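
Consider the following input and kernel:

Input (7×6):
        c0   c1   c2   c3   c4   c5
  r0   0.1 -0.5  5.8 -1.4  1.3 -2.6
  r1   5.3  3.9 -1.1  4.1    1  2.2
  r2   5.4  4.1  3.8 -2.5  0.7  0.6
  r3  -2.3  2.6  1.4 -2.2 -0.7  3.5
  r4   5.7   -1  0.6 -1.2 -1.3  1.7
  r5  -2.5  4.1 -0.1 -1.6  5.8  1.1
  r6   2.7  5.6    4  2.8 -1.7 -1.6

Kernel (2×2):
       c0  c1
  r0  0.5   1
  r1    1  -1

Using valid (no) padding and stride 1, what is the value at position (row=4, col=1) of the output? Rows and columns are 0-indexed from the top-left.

4.3

The receptive field on the input at this output position is [-1 0.6 / 4.1 -0.1]. Elementwise product with the kernel and sum: -1·0.5 + 0.6·1 + 4.1·1 + -0.1·-1.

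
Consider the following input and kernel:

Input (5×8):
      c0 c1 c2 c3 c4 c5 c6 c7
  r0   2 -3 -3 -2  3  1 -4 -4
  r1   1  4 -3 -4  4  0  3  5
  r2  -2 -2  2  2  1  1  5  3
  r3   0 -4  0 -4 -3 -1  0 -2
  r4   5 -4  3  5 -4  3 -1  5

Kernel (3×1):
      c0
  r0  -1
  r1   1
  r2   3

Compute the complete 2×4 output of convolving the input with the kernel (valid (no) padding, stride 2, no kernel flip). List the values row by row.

-7 6 4 22
17 7 -16 -8

Output[0,0]: The receptive field on the input at this output position is [2 / 1 / -2]. Elementwise product with the kernel and sum: 2·-1 + 1·1 + -2·3.
Output[0,1]: The receptive field on the input at this output position is [-3 / -3 / 2]. Elementwise product with the kernel and sum: -3·-1 + -3·1 + 2·3.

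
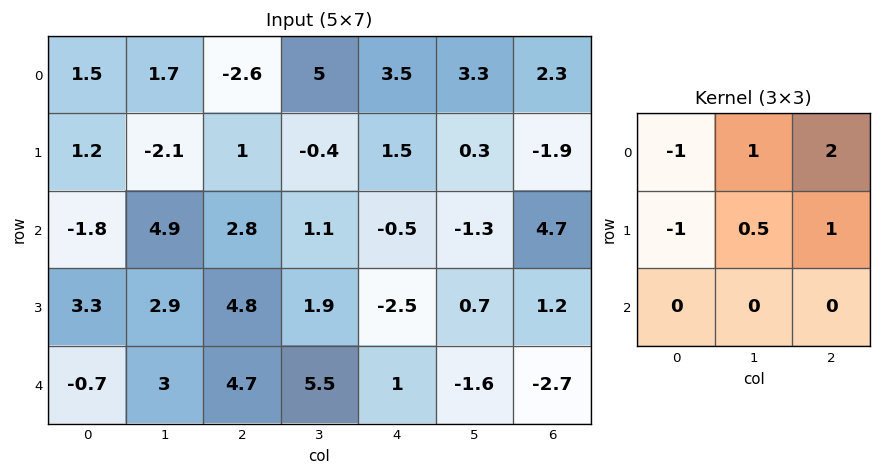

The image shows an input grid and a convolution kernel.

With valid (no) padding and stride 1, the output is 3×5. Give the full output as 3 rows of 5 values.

Output[0,0]: The receptive field on the input at this output position is [1.5 1.7 -2.6 / 1.2 -2.1 1 / -1.8 4.9 2.8]. Elementwise product with the kernel and sum: 1.5·-1 + 1.7·1 + -2.6·2 + 1.2·-1 + -2.1·0.5 + 1·1.
Output[0,1]: The receptive field on the input at this output position is [1.7 -2.6 5 / -2.1 1 -0.4 / 4.9 2.8 1.1]. Elementwise product with the kernel and sum: 1.7·-1 + -2.6·1 + 5·2 + -2.1·-1 + 1·0.5 + -0.4·1.

-6.25 7.9 14.9 6.55 1.15
5.75 -0.1 -1.15 -0.15 -0.45
15.25 1.5 -9.05 -6.65 12.65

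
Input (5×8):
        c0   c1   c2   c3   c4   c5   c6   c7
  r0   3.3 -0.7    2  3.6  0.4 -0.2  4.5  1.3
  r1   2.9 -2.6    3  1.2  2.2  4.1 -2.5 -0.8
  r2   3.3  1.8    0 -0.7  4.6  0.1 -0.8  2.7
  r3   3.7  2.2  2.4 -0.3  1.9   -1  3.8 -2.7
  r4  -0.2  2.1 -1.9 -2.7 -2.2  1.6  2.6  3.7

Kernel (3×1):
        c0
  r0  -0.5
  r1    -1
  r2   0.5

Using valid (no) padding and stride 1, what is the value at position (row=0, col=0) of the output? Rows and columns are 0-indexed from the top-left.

The receptive field on the input at this output position is [3.3 / 2.9 / 3.3]. Elementwise product with the kernel and sum: 3.3·-0.5 + 2.9·-1 + 3.3·0.5.

-2.9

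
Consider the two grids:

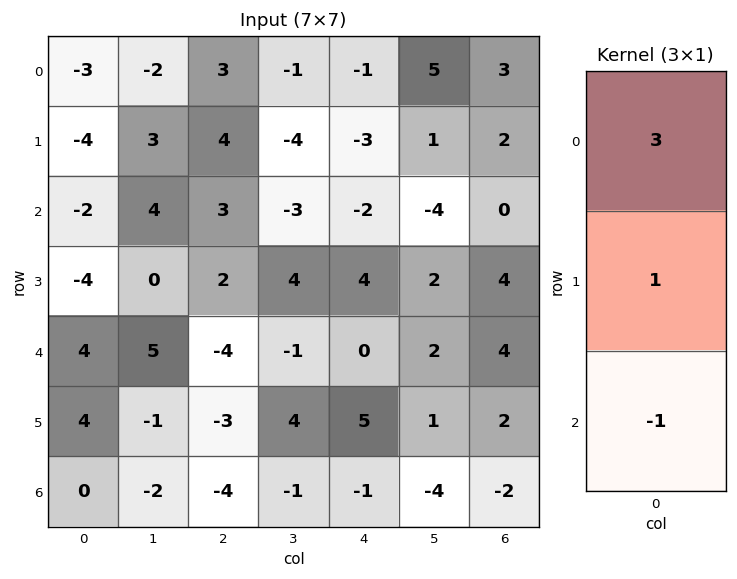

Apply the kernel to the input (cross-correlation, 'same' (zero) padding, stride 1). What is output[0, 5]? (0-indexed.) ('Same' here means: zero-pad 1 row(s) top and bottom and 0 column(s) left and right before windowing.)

The receptive field on the zero-padded input at this output position is [0 / 5 / 1]. Elementwise product with the kernel and sum: 0·3 + 5·1 + 1·-1.

4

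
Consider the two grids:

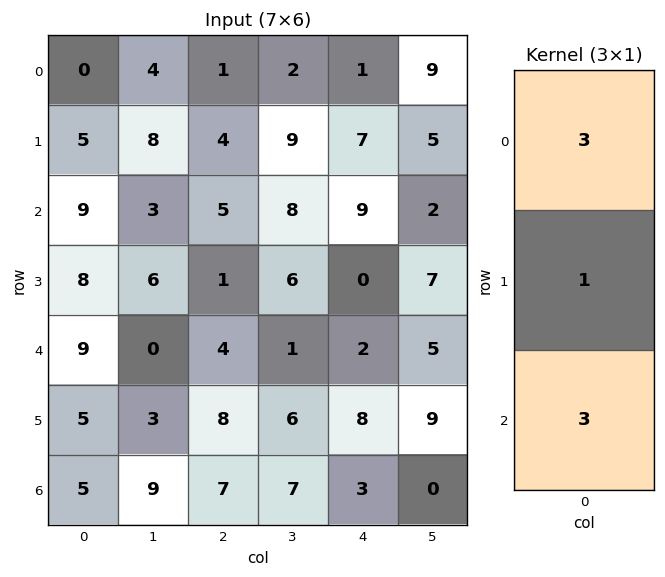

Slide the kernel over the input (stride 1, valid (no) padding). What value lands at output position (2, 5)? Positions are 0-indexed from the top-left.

The receptive field on the input at this output position is [2 / 7 / 5]. Elementwise product with the kernel and sum: 2·3 + 7·1 + 5·3.

28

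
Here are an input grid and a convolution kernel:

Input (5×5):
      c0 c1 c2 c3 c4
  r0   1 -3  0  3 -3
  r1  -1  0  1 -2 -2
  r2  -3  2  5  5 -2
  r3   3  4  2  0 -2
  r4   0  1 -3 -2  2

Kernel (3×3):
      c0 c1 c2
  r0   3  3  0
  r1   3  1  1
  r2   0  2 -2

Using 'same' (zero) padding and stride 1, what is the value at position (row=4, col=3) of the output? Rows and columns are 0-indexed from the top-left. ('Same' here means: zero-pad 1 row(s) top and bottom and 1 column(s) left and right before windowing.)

The receptive field on the zero-padded input at this output position is [2 0 -2 / -3 -2 2 / 0 0 0]. Elementwise product with the kernel and sum: 2·3 + 0·3 + -3·3 + -2·1 + 2·1 + 0·2 + 0·-2.

-3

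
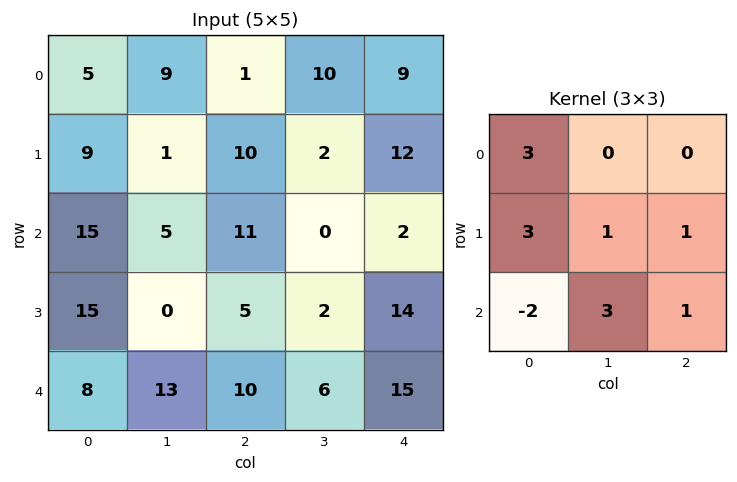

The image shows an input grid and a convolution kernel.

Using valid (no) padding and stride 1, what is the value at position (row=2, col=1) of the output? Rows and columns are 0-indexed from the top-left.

The receptive field on the input at this output position is [5 11 0 / 0 5 2 / 13 10 6]. Elementwise product with the kernel and sum: 5·3 + 0·3 + 5·1 + 2·1 + 13·-2 + 10·3 + 6·1.

32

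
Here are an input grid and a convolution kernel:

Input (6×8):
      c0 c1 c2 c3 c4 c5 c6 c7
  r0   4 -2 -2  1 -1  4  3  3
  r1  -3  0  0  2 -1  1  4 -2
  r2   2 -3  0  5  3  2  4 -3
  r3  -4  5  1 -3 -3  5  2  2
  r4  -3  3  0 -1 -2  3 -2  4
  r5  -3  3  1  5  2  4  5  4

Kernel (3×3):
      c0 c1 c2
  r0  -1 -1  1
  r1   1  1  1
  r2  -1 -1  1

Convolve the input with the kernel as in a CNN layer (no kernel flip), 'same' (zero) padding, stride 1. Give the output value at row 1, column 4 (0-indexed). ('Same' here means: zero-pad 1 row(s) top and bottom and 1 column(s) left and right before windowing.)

0

The receptive field on the zero-padded input at this output position is [1 -1 4 / 2 -1 1 / 5 3 2]. Elementwise product with the kernel and sum: 1·-1 + -1·-1 + 4·1 + 2·1 + -1·1 + 1·1 + 5·-1 + 3·-1 + 2·1.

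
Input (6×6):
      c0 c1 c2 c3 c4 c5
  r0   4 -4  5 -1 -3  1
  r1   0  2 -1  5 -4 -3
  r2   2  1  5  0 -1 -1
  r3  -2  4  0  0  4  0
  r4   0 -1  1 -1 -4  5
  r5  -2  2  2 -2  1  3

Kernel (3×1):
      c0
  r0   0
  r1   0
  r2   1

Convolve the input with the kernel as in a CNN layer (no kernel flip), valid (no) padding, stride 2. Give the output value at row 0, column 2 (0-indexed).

-1

The receptive field on the input at this output position is [-3 / -4 / -1]. Elementwise product with the kernel and sum: -1·1.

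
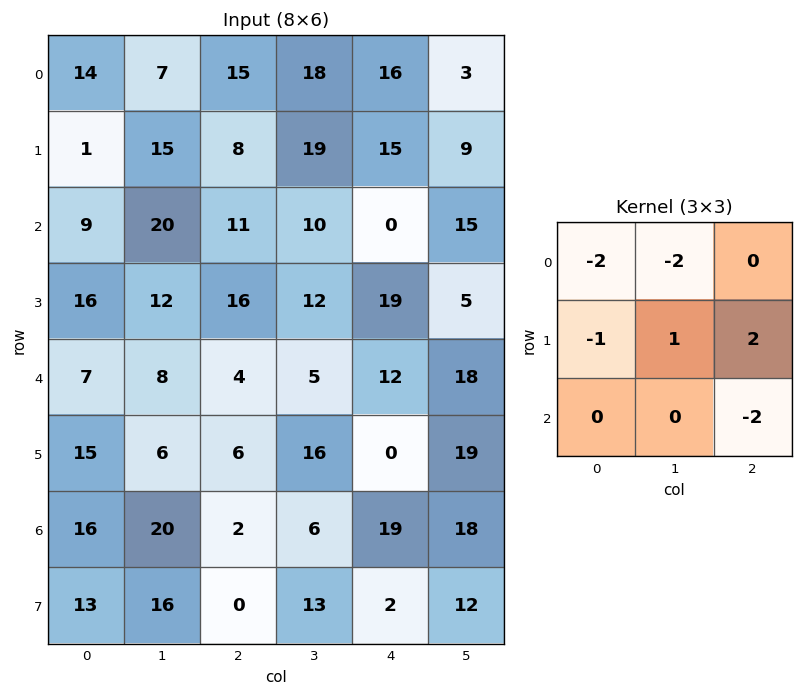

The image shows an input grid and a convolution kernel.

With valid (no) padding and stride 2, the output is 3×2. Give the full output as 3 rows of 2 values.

-34 -25
-38 -32
-31 -46

Output[0,0]: The receptive field on the input at this output position is [14 7 15 / 1 15 8 / 9 20 11]. Elementwise product with the kernel and sum: 14·-2 + 7·-2 + 1·-1 + 15·1 + 8·2 + 11·-2.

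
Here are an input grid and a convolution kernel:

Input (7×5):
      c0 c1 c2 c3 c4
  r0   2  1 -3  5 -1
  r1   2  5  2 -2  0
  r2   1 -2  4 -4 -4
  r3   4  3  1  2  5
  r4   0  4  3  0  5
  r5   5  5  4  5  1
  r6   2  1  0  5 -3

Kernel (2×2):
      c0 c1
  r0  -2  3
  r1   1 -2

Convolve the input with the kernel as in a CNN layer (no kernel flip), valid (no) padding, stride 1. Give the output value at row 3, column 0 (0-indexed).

-7

The receptive field on the input at this output position is [4 3 / 0 4]. Elementwise product with the kernel and sum: 4·-2 + 3·3 + 0·1 + 4·-2.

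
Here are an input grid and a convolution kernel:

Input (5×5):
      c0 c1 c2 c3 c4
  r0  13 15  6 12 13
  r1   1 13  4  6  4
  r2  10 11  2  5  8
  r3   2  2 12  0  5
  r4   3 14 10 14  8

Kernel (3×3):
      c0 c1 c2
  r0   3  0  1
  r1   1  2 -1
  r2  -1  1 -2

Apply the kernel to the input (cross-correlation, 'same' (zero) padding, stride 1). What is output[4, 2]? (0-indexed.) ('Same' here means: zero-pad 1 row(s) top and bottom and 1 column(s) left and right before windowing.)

The receptive field on the zero-padded input at this output position is [2 12 0 / 14 10 14 / 0 0 0]. Elementwise product with the kernel and sum: 2·3 + 0·1 + 14·1 + 10·2 + 14·-1 + 0·-1 + 0·1 + 0·-2.

26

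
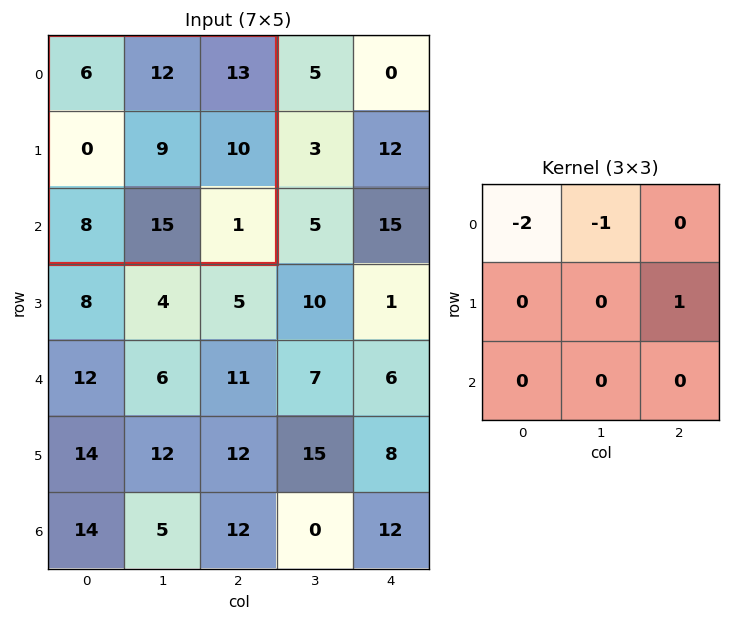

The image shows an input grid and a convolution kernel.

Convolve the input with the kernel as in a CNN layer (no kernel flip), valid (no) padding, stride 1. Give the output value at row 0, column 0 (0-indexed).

-14

The receptive field on the input at this output position is [6 12 13 / 0 9 10 / 8 15 1]. Elementwise product with the kernel and sum: 6·-2 + 12·-1 + 10·1.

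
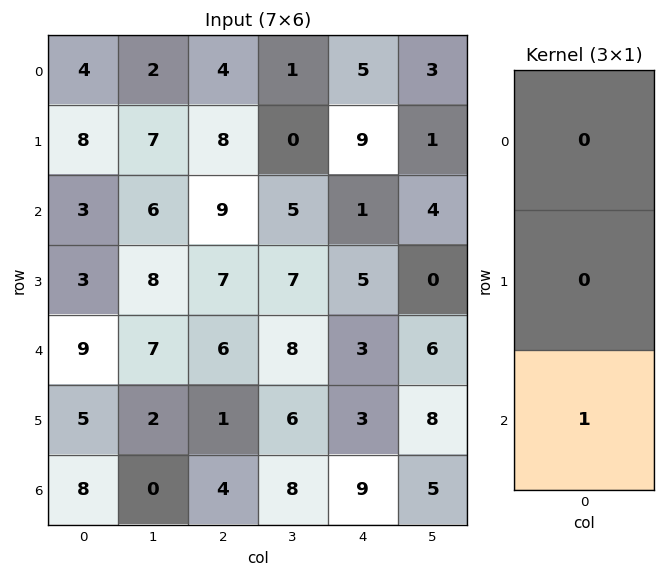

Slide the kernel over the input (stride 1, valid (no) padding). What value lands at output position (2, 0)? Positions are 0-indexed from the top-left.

The receptive field on the input at this output position is [3 / 3 / 9]. Elementwise product with the kernel and sum: 9·1.

9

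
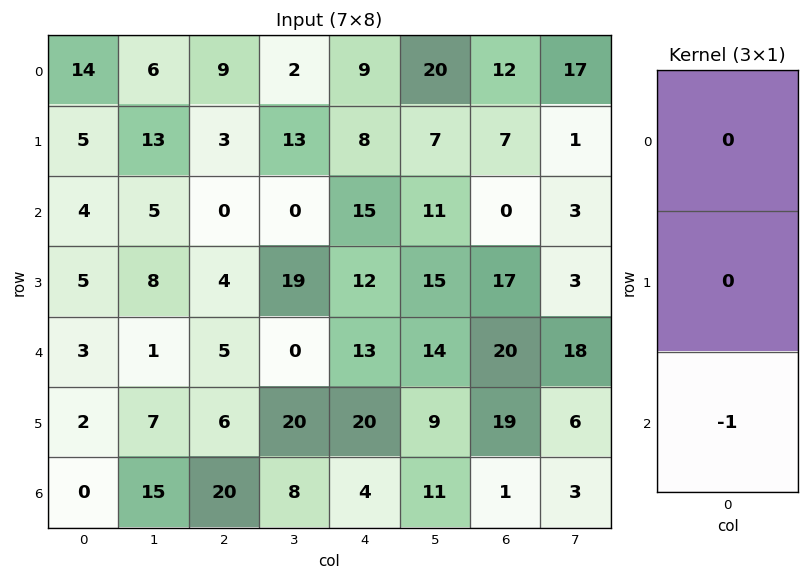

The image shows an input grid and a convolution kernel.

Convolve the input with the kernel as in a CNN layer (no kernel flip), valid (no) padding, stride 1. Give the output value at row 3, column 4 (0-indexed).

-20

The receptive field on the input at this output position is [12 / 13 / 20]. Elementwise product with the kernel and sum: 20·-1.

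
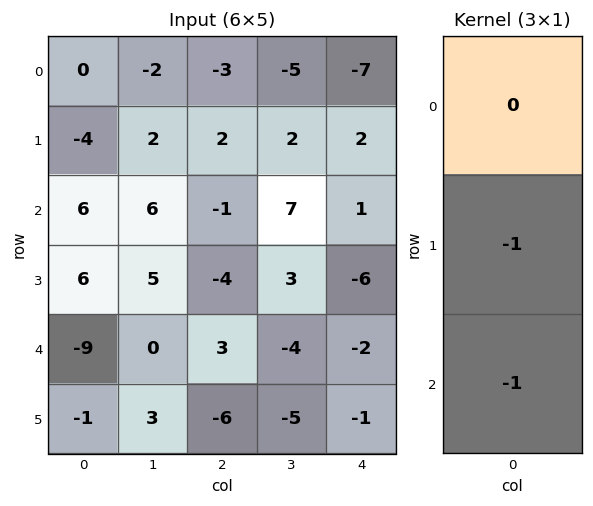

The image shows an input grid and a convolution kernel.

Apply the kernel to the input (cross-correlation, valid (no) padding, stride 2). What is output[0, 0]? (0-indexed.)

The receptive field on the input at this output position is [0 / -4 / 6]. Elementwise product with the kernel and sum: -4·-1 + 6·-1.

-2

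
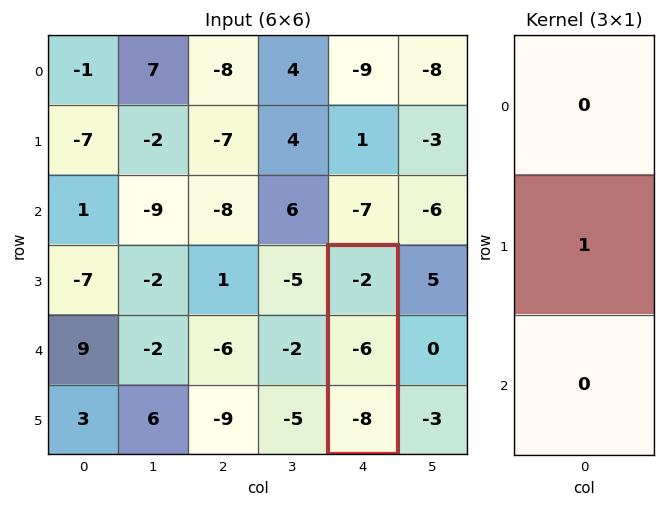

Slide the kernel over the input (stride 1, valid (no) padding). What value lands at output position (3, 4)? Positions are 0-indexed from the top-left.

-6

The receptive field on the input at this output position is [-2 / -6 / -8]. Elementwise product with the kernel and sum: -6·1.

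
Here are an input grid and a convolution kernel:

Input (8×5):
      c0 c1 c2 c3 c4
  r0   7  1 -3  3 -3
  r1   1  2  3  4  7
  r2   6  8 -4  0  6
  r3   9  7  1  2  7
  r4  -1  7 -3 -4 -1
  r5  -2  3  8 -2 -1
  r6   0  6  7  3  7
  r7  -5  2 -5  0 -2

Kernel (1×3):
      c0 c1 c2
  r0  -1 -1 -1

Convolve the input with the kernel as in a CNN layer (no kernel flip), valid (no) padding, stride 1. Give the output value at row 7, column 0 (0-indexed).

The receptive field on the input at this output position is [-5 2 -5]. Elementwise product with the kernel and sum: -5·-1 + 2·-1 + -5·-1.

8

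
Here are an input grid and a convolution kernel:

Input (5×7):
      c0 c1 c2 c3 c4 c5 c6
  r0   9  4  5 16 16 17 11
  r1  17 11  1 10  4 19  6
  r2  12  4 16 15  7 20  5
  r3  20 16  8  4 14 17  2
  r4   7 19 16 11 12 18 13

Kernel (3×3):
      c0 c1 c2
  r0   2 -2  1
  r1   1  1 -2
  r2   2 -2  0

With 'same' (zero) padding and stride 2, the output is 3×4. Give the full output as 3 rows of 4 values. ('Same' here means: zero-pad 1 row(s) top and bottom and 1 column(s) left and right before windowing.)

-33 -3 10 54
-59 36 -7 81
-55 33 -16 61

Output[0,0]: The receptive field on the zero-padded input at this output position is [0 0 0 / 0 9 4 / 0 17 11]. Elementwise product with the kernel and sum: 0·2 + 0·-2 + 0·1 + 0·1 + 9·1 + 4·-2 + 0·2 + 17·-2.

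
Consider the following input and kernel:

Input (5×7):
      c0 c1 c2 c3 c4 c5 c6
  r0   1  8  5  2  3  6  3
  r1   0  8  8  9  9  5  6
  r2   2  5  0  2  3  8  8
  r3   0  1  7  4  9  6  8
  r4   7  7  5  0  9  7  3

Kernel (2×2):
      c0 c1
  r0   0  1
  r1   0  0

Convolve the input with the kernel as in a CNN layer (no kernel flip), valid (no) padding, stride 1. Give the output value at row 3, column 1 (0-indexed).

7

The receptive field on the input at this output position is [1 7 / 7 5]. Elementwise product with the kernel and sum: 7·1.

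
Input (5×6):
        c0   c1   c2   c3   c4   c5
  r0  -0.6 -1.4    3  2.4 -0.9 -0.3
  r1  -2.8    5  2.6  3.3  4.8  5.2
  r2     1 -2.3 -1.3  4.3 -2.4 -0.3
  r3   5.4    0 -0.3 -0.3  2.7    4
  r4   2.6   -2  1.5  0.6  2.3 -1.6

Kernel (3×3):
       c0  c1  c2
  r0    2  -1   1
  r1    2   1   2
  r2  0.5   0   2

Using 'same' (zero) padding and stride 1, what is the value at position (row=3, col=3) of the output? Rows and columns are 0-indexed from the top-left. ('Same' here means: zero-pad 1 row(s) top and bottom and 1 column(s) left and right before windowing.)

0.55

The receptive field on the zero-padded input at this output position is [-1.3 4.3 -2.4 / -0.3 -0.3 2.7 / 1.5 0.6 2.3]. Elementwise product with the kernel and sum: -1.3·2 + 4.3·-1 + -2.4·1 + -0.3·2 + -0.3·1 + 2.7·2 + 1.5·0.5 + 2.3·2.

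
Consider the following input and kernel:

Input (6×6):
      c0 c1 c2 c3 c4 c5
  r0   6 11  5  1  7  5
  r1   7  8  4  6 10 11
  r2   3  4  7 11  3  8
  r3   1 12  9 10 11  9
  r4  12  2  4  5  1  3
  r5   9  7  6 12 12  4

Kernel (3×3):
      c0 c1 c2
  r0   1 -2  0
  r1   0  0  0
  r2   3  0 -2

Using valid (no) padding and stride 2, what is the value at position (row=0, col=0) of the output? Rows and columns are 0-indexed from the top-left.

The receptive field on the input at this output position is [6 11 5 / 7 8 4 / 3 4 7]. Elementwise product with the kernel and sum: 6·1 + 11·-2 + 3·3 + 7·-2.

-21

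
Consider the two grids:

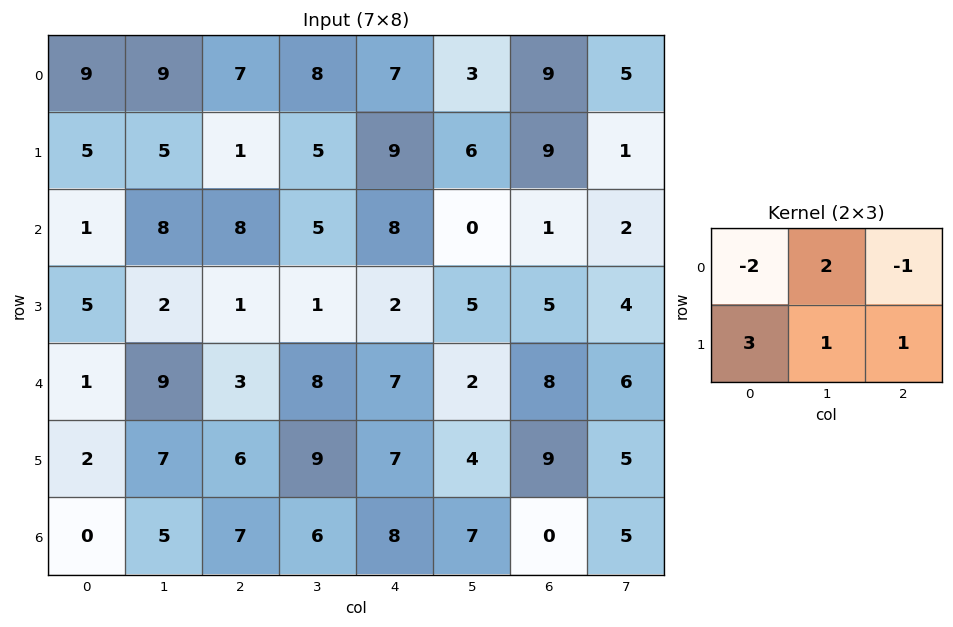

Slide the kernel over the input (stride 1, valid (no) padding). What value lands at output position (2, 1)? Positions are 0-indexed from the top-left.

The receptive field on the input at this output position is [8 8 5 / 2 1 1]. Elementwise product with the kernel and sum: 8·-2 + 8·2 + 5·-1 + 2·3 + 1·1 + 1·1.

3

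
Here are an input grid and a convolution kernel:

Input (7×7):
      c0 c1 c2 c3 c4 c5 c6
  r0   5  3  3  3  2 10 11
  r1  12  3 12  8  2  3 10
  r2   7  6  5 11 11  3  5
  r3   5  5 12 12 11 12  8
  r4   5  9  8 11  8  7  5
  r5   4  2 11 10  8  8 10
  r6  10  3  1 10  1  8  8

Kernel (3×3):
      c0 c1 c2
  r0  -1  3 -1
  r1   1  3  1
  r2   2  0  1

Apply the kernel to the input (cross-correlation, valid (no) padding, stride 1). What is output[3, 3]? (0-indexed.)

79

The receptive field on the input at this output position is [12 11 12 / 11 8 7 / 10 8 8]. Elementwise product with the kernel and sum: 12·-1 + 11·3 + 12·-1 + 11·1 + 8·3 + 7·1 + 10·2 + 8·1.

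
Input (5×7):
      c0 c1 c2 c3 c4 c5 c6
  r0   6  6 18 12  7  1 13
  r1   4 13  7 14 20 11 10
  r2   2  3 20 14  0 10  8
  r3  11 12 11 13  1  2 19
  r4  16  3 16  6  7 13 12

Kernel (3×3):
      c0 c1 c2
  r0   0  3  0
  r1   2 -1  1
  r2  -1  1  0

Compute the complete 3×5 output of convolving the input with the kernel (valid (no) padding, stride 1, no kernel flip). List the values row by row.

Output[0,0]: The receptive field on the input at this output position is [6 6 18 / 4 13 7 / 2 3 20]. Elementwise product with the kernel and sum: 6·3 + 4·2 + 13·-1 + 7·1 + 2·-1 + 3·1.

21 104 50 26 52
61 20 70 86 32
17 99 42 28 55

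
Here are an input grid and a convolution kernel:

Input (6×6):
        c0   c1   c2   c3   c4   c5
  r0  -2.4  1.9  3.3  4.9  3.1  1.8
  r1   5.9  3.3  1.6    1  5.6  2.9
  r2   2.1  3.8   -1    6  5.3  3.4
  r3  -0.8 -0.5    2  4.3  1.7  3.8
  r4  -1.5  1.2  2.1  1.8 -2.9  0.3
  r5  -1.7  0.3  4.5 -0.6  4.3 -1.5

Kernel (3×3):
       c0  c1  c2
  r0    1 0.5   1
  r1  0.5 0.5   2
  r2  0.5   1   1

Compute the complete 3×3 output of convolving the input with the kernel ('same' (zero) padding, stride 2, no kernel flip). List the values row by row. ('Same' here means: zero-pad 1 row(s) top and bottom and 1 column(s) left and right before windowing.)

Output[0,0]: The receptive field on the zero-padded input at this output position is [0 0 0 / 0 -2.4 1.9 / 0 5.9 3.3]. Elementwise product with the kernel and sum: 0·1 + 0·0.5 + 0·1 + 0·0.5 + -2.4·0.5 + 1.9·2 + 0·0.5 + 5.9·1 + 3.3·1.
Output[0,1]: The receptive field on the zero-padded input at this output position is [0 0 0 / 1.9 3.3 4.9 / 3.3 1.6 1]. Elementwise product with the kernel and sum: 0·1 + 0·0.5 + 0·1 + 1.9·0.5 + 3.3·0.5 + 4.9·2 + 3.3·0.5 + 1.6·1 + 1·1.

11.8 16.65 16.6
13.6 24.55 26.8
-0.65 14.1 11.5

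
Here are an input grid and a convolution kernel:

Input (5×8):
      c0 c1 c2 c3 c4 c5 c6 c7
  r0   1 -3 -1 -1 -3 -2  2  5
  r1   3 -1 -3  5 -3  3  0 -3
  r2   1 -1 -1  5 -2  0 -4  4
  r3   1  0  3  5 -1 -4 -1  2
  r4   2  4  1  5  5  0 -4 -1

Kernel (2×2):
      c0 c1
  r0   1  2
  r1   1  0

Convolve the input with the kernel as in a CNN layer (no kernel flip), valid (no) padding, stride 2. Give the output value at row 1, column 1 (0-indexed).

The receptive field on the input at this output position is [-1 5 / 3 5]. Elementwise product with the kernel and sum: -1·1 + 5·2 + 3·1.

12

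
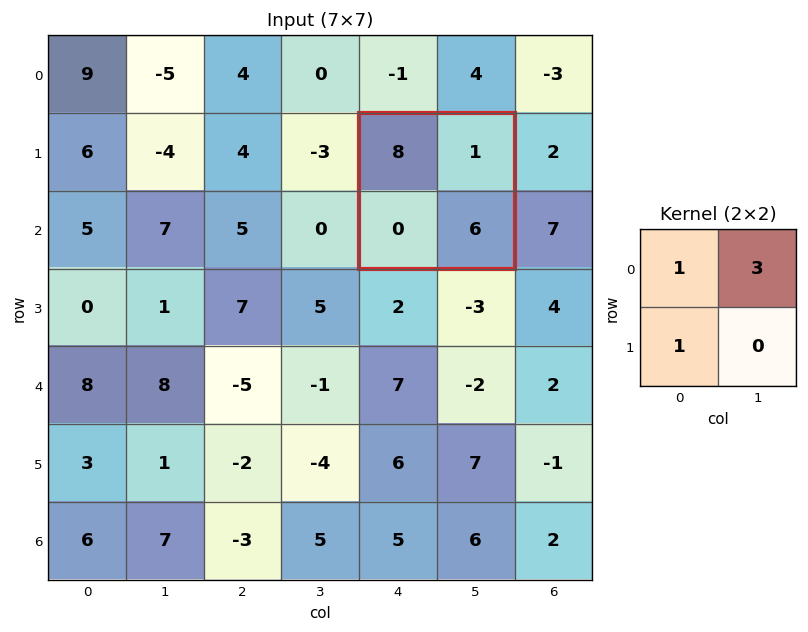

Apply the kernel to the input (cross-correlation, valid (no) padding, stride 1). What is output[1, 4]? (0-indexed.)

The receptive field on the input at this output position is [8 1 / 0 6]. Elementwise product with the kernel and sum: 8·1 + 1·3 + 0·1.

11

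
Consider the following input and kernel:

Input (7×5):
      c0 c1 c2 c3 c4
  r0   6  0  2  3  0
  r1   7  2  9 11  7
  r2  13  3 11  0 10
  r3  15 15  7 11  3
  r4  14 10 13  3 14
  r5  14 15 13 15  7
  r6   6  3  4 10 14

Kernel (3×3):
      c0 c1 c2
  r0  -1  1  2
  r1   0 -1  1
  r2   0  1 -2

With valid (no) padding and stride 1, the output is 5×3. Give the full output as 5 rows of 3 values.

Output[0,0]: The receptive field on the input at this output position is [6 0 2 / 7 2 9 / 13 3 11]. Elementwise product with the kernel and sum: 6·-1 + 0·1 + 2·2 + 2·-1 + 9·1 + 3·1 + 11·-2.

-14 21 -23
22 3 31
-12 19 -24
6 -13 22
15 -5 -8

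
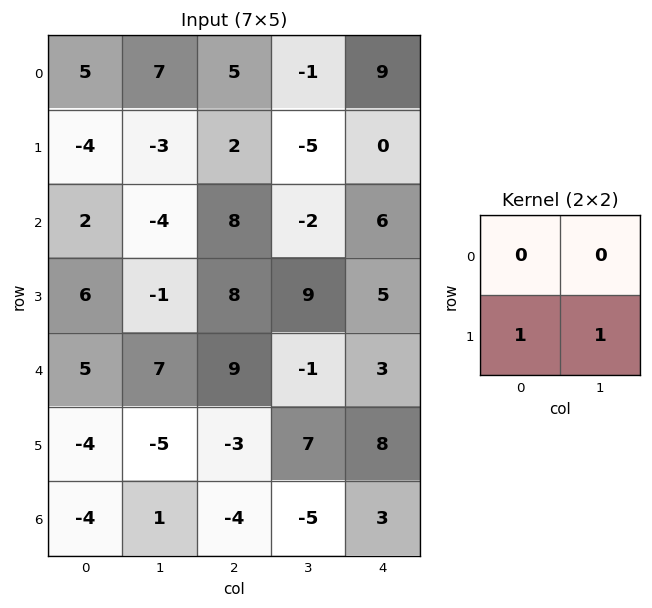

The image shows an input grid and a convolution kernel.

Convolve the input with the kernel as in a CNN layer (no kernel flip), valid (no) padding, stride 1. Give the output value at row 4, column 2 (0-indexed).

4

The receptive field on the input at this output position is [9 -1 / -3 7]. Elementwise product with the kernel and sum: -3·1 + 7·1.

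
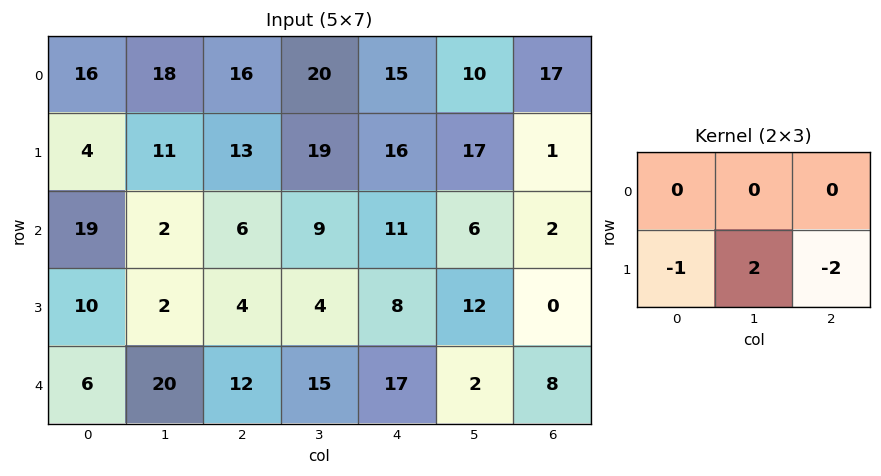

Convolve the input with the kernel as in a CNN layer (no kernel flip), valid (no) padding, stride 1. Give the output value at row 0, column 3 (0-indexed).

-21

The receptive field on the input at this output position is [20 15 10 / 19 16 17]. Elementwise product with the kernel and sum: 19·-1 + 16·2 + 17·-2.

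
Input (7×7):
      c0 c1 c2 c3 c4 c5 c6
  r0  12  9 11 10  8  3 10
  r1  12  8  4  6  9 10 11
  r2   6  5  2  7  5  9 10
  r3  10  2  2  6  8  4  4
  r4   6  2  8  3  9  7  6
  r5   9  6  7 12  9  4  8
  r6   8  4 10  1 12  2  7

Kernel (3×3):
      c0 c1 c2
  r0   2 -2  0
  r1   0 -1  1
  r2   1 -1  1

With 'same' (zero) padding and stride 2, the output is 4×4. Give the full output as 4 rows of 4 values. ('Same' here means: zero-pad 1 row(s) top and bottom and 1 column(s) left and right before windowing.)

-7 9 2 -11
-33 19 0 -12
-27 6 1 -10
-22 -11 -4 -15

Output[0,0]: The receptive field on the zero-padded input at this output position is [0 0 0 / 0 12 9 / 0 12 8]. Elementwise product with the kernel and sum: 0·2 + 0·-2 + 12·-1 + 9·1 + 0·1 + 12·-1 + 8·1.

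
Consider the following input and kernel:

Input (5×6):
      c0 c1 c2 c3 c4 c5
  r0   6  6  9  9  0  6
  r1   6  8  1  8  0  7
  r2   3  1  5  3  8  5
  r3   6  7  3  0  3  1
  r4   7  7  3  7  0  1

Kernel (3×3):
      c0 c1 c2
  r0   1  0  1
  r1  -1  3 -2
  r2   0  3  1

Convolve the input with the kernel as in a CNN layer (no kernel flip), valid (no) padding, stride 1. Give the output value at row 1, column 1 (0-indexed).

The receptive field on the input at this output position is [8 1 8 / 1 5 3 / 7 3 0]. Elementwise product with the kernel and sum: 8·1 + 8·1 + 1·-1 + 5·3 + 3·-2 + 3·3 + 0·1.

33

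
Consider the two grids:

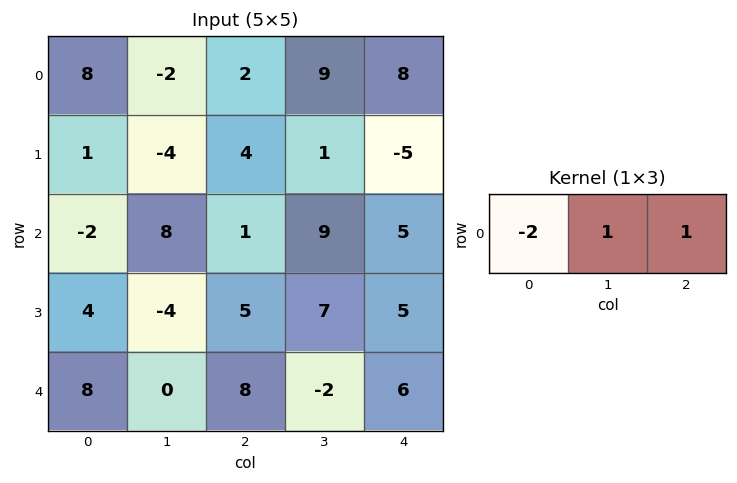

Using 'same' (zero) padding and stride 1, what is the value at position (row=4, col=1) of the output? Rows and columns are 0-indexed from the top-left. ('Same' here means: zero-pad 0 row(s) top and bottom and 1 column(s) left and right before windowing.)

The receptive field on the zero-padded input at this output position is [8 0 8]. Elementwise product with the kernel and sum: 8·-2 + 0·1 + 8·1.

-8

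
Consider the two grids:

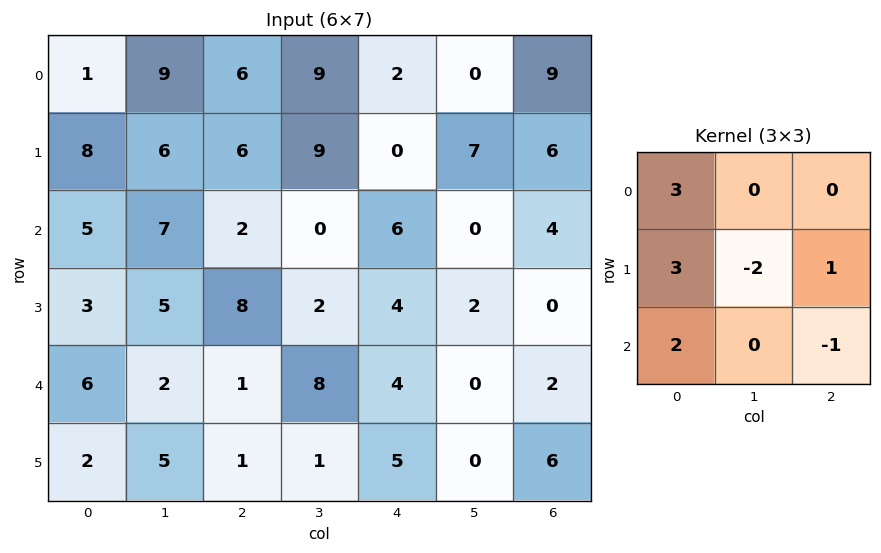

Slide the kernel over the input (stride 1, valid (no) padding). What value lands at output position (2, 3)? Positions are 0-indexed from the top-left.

The receptive field on the input at this output position is [0 6 0 / 2 4 2 / 8 4 0]. Elementwise product with the kernel and sum: 0·3 + 2·3 + 4·-2 + 2·1 + 8·2 + 0·-1.

16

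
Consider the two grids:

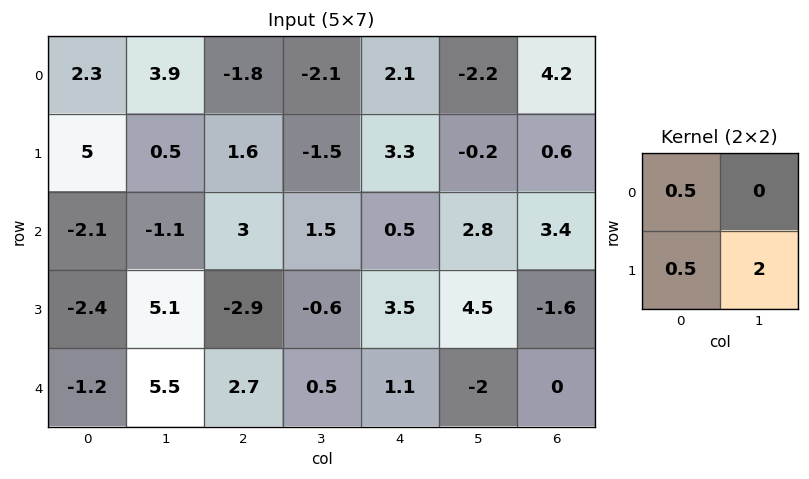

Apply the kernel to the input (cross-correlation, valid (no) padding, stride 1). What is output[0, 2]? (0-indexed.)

-3.1

The receptive field on the input at this output position is [-1.8 -2.1 / 1.6 -1.5]. Elementwise product with the kernel and sum: -1.8·0.5 + 1.6·0.5 + -1.5·2.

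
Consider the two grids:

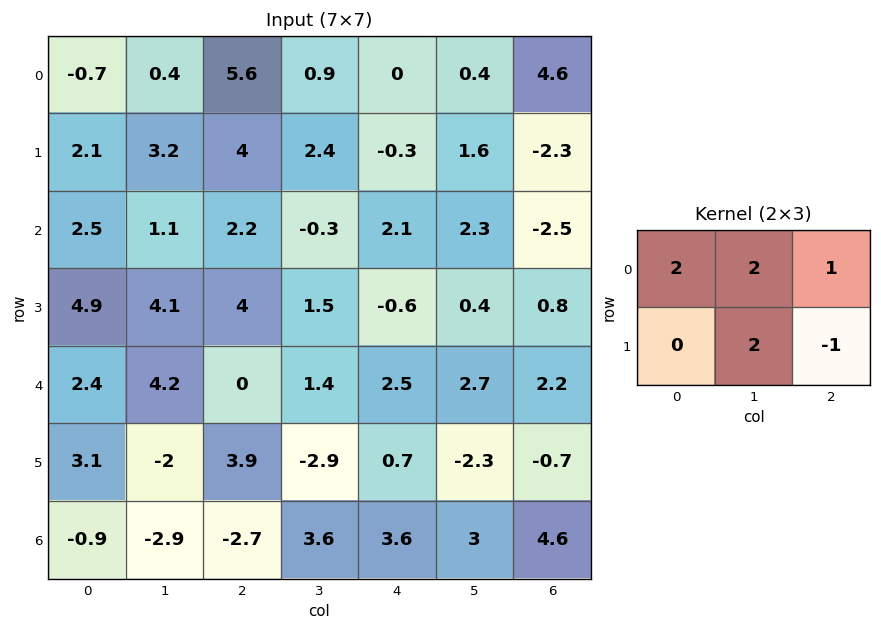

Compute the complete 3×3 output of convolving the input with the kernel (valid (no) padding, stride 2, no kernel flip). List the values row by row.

Output[0,0]: The receptive field on the input at this output position is [-0.7 0.4 5.6 / 2.1 3.2 4]. Elementwise product with the kernel and sum: -0.7·2 + 0.4·2 + 5.6·1 + 3.2·2 + 4·-1.
Output[0,1]: The receptive field on the input at this output position is [5.6 0.9 0 / 4 2.4 -0.3]. Elementwise product with the kernel and sum: 5.6·2 + 0.9·2 + 0·1 + 2.4·2 + -0.3·-1.

7.4 18.1 10.9
13.6 9.5 6.3
5.3 -1.2 8.7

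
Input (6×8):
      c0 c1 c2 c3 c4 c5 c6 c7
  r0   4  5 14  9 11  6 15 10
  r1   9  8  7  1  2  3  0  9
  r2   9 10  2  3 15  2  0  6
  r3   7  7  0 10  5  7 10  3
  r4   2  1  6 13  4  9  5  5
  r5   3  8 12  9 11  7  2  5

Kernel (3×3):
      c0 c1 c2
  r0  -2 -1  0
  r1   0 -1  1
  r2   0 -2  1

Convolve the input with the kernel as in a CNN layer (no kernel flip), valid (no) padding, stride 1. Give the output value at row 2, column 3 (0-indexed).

The receptive field on the input at this output position is [3 15 2 / 10 5 7 / 13 4 9]. Elementwise product with the kernel and sum: 3·-2 + 15·-1 + 5·-1 + 7·1 + 4·-2 + 9·1.

-18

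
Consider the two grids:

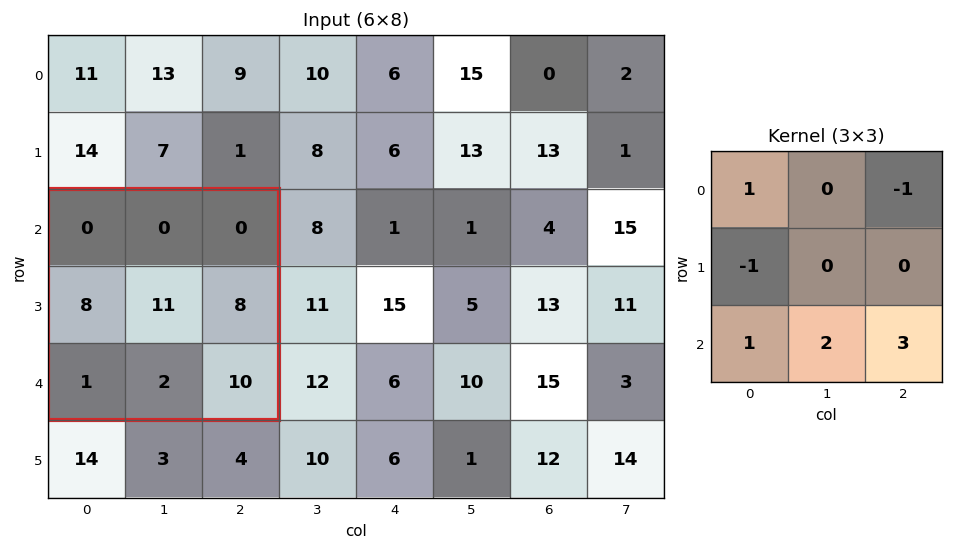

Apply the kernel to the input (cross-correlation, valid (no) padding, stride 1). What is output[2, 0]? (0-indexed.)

27

The receptive field on the input at this output position is [0 0 0 / 8 11 8 / 1 2 10]. Elementwise product with the kernel and sum: 0·1 + 0·-1 + 8·-1 + 1·1 + 2·2 + 10·3.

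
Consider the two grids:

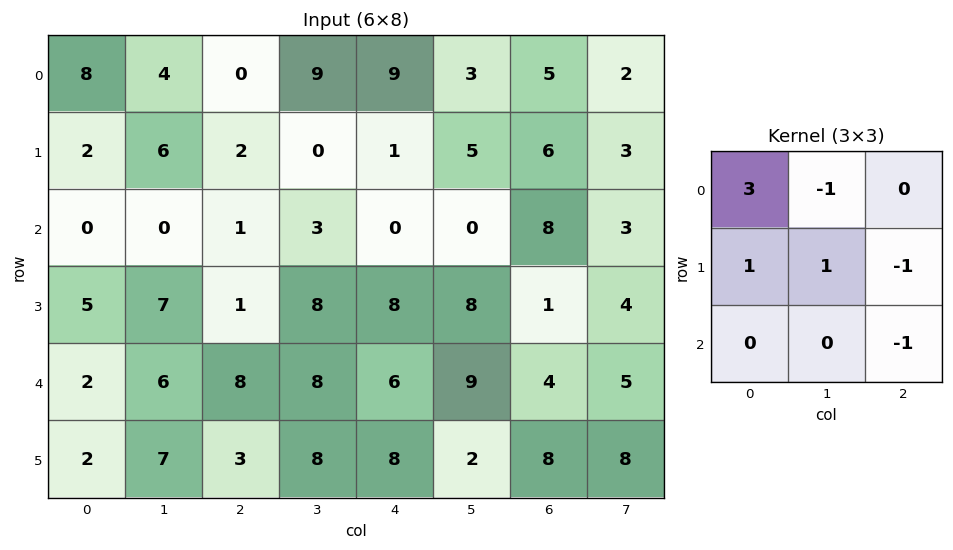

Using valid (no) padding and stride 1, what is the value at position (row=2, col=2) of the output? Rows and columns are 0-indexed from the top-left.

The receptive field on the input at this output position is [1 3 0 / 1 8 8 / 8 8 6]. Elementwise product with the kernel and sum: 1·3 + 3·-1 + 1·1 + 8·1 + 8·-1 + 6·-1.

-5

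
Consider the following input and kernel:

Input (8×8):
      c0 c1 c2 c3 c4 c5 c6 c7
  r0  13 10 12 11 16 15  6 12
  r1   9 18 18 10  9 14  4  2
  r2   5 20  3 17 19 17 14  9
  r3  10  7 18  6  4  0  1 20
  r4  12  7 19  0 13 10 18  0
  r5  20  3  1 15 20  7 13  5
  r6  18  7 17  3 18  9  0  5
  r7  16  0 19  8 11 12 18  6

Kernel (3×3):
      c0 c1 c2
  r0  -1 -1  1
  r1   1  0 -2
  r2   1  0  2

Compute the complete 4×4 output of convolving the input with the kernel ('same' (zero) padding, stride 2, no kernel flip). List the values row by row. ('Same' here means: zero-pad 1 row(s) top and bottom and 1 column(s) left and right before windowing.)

16 26 19 9
-17 -21 -16 23
-11 21 -1 46
-31 28 -11 8

Output[0,0]: The receptive field on the zero-padded input at this output position is [0 0 0 / 0 13 10 / 0 9 18]. Elementwise product with the kernel and sum: 0·-1 + 0·-1 + 0·1 + 0·1 + 10·-2 + 0·1 + 18·2.
Output[0,1]: The receptive field on the zero-padded input at this output position is [0 0 0 / 10 12 11 / 18 18 10]. Elementwise product with the kernel and sum: 0·-1 + 0·-1 + 0·1 + 10·1 + 11·-2 + 18·1 + 10·2.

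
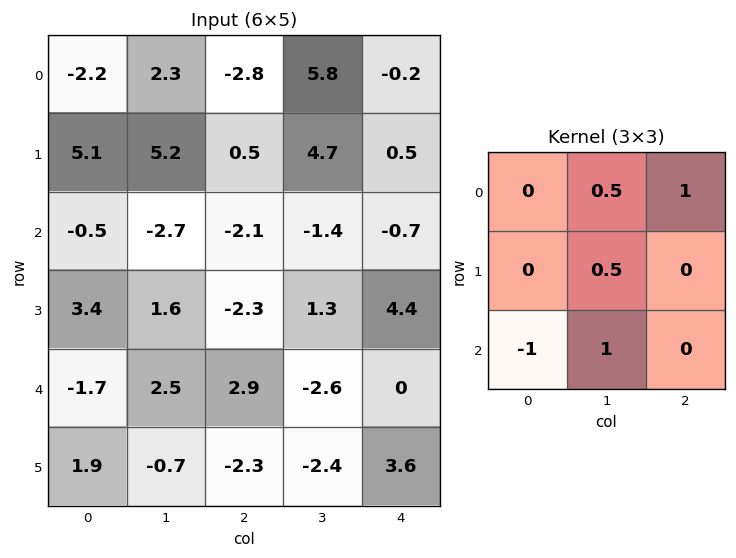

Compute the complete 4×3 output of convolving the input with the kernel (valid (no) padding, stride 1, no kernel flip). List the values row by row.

-1.25 5.25 5.75
-0.05 0 5.75
1.55 -3.2 -6.25
-2.85 0 3.65

Output[0,0]: The receptive field on the input at this output position is [-2.2 2.3 -2.8 / 5.1 5.2 0.5 / -0.5 -2.7 -2.1]. Elementwise product with the kernel and sum: 2.3·0.5 + -2.8·1 + 5.2·0.5 + -0.5·-1 + -2.7·1.
Output[0,1]: The receptive field on the input at this output position is [2.3 -2.8 5.8 / 5.2 0.5 4.7 / -2.7 -2.1 -1.4]. Elementwise product with the kernel and sum: -2.8·0.5 + 5.8·1 + 0.5·0.5 + -2.7·-1 + -2.1·1.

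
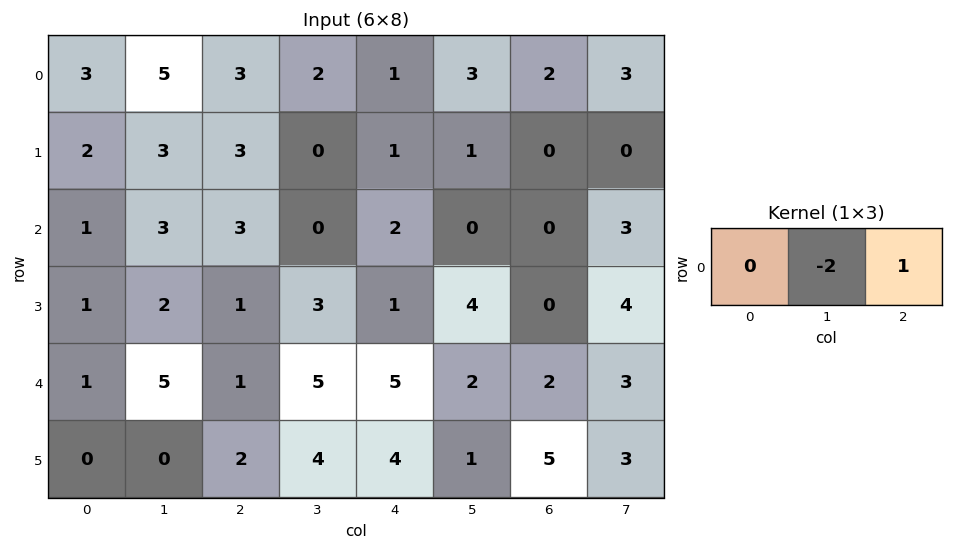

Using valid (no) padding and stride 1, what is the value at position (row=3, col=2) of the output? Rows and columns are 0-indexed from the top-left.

The receptive field on the input at this output position is [1 3 1]. Elementwise product with the kernel and sum: 3·-2 + 1·1.

-5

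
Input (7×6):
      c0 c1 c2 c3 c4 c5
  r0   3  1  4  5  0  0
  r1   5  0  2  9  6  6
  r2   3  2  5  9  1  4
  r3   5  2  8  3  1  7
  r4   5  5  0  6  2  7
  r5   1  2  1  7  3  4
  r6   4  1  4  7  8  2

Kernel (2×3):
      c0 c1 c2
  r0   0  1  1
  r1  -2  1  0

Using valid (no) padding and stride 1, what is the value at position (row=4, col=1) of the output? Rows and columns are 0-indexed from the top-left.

3

The receptive field on the input at this output position is [5 0 6 / 2 1 7]. Elementwise product with the kernel and sum: 0·1 + 6·1 + 2·-2 + 1·1.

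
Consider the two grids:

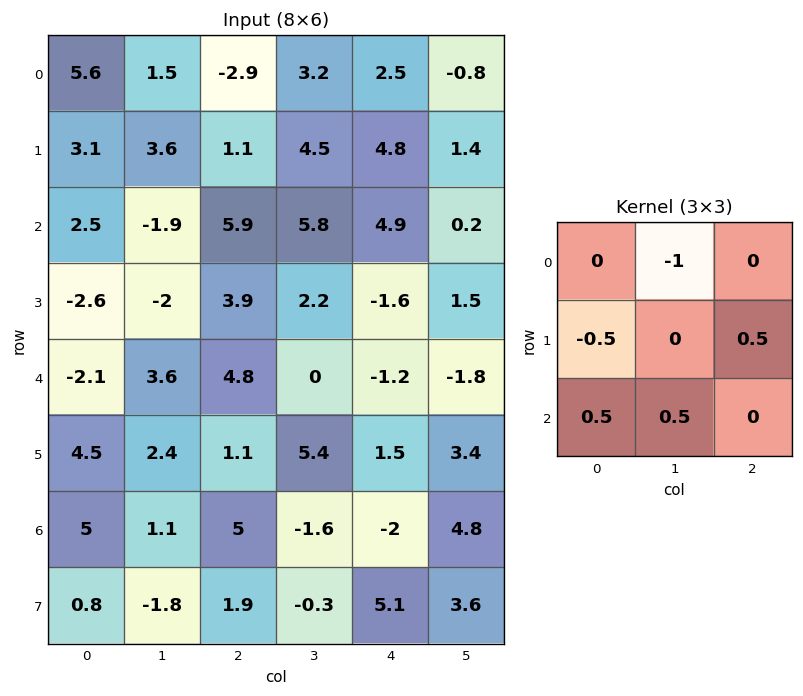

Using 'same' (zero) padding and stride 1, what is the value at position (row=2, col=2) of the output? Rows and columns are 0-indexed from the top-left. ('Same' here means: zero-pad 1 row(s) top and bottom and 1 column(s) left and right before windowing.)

The receptive field on the zero-padded input at this output position is [3.6 1.1 4.5 / -1.9 5.9 5.8 / -2 3.9 2.2]. Elementwise product with the kernel and sum: 1.1·-1 + -1.9·-0.5 + 5.8·0.5 + -2·0.5 + 3.9·0.5.

3.7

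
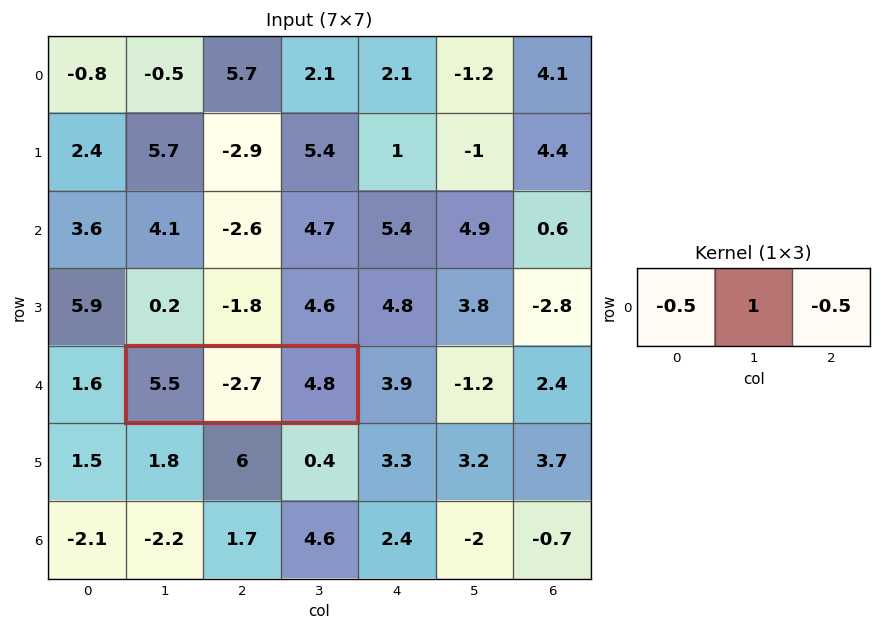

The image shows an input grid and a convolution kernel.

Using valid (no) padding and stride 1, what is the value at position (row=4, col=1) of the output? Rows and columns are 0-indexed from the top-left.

The receptive field on the input at this output position is [5.5 -2.7 4.8]. Elementwise product with the kernel and sum: 5.5·-0.5 + -2.7·1 + 4.8·-0.5.

-7.85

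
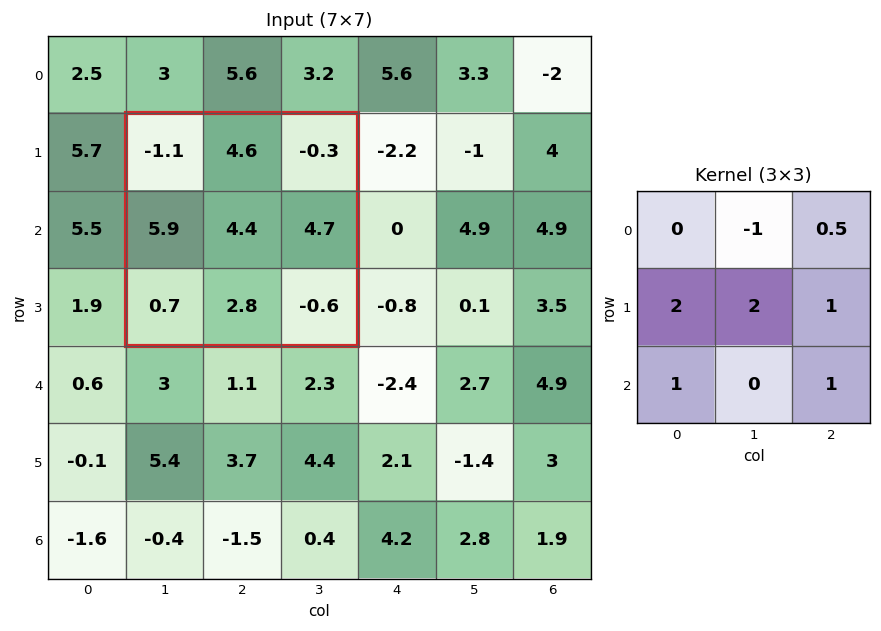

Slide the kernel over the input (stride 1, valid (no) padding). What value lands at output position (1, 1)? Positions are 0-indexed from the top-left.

20.65

The receptive field on the input at this output position is [-1.1 4.6 -0.3 / 5.9 4.4 4.7 / 0.7 2.8 -0.6]. Elementwise product with the kernel and sum: 4.6·-1 + -0.3·0.5 + 5.9·2 + 4.4·2 + 4.7·1 + 0.7·1 + -0.6·1.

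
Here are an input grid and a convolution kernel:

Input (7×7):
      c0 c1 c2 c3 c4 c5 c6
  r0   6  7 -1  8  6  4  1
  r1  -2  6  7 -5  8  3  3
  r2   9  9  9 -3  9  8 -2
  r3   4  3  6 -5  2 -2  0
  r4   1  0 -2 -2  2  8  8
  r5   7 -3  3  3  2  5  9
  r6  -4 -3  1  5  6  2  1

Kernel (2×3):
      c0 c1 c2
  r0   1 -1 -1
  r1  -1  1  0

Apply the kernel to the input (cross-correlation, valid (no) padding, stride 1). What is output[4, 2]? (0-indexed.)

-2

The receptive field on the input at this output position is [-2 -2 2 / 3 3 2]. Elementwise product with the kernel and sum: -2·1 + -2·-1 + 2·-1 + 3·-1 + 3·1.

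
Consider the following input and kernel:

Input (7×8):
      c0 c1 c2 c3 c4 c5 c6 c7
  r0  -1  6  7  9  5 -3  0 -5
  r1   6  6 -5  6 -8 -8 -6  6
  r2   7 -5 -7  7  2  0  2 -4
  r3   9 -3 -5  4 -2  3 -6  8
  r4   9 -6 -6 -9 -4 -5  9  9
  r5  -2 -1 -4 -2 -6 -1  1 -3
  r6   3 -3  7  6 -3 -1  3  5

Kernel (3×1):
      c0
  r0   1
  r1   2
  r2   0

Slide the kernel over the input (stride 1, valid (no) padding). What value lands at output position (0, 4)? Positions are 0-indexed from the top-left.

-11

The receptive field on the input at this output position is [5 / -8 / 2]. Elementwise product with the kernel and sum: 5·1 + -8·2.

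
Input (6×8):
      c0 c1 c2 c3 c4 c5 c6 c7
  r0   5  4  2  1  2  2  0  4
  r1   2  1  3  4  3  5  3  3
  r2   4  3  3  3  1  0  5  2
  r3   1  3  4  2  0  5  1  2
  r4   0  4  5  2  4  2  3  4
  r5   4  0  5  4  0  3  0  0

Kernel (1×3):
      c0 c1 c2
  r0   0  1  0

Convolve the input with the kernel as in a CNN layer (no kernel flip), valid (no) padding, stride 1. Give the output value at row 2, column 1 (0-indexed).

The receptive field on the input at this output position is [3 3 3]. Elementwise product with the kernel and sum: 3·1.

3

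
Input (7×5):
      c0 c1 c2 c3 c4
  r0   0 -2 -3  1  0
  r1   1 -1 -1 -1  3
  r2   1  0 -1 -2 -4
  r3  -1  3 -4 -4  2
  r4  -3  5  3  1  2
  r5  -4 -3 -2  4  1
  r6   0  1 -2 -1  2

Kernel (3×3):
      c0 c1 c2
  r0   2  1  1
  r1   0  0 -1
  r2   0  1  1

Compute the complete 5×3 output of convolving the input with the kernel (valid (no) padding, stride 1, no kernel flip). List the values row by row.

Output[0,0]: The receptive field on the input at this output position is [0 -2 -3 / 1 -1 -1 / 1 0 -1]. Elementwise product with the kernel and sum: 0·2 + -2·1 + -3·1 + -1·-1 + 0·1 + -1·1.

-5 -8 -14
0 -10 2
13 5 -7
-11 -1 -7
3 7 9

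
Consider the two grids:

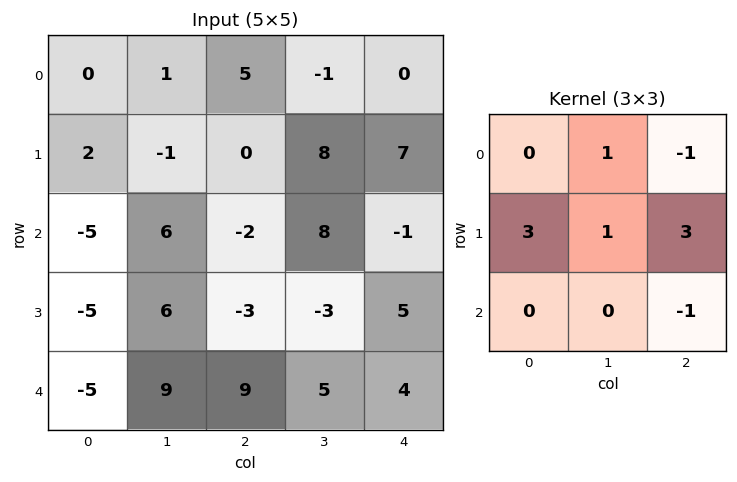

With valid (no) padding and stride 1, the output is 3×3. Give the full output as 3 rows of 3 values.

Output[0,0]: The receptive field on the input at this output position is [0 1 5 / 2 -1 0 / -5 6 -2]. Elementwise product with the kernel and sum: 1·1 + 5·-1 + 2·3 + -1·1 + 0·3 + -2·-1.
Output[0,1]: The receptive field on the input at this output position is [1 5 -1 / -1 0 8 / 6 -2 8]. Elementwise product with the kernel and sum: 5·1 + -1·-1 + -1·3 + 0·1 + 8·3 + 8·-1.

3 19 29
-13 35 -5
-19 -9 8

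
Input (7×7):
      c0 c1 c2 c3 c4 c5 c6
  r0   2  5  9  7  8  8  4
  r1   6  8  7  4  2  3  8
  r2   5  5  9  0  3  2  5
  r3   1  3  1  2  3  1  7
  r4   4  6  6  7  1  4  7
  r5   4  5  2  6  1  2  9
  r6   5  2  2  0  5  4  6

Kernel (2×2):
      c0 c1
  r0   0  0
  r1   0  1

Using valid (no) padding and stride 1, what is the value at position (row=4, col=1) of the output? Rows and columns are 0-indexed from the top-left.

The receptive field on the input at this output position is [6 6 / 5 2]. Elementwise product with the kernel and sum: 2·1.

2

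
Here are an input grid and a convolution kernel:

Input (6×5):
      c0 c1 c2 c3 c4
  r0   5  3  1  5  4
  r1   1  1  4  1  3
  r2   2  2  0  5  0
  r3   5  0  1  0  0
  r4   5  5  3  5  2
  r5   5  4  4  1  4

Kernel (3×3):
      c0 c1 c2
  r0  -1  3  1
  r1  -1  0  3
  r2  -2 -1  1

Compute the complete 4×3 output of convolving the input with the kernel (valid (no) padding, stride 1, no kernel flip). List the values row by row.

Output[0,0]: The receptive field on the input at this output position is [5 3 1 / 1 1 4 / 2 2 0]. Elementwise product with the kernel and sum: 5·-1 + 3·3 + 1·1 + 1·-1 + 4·3 + 2·-2 + 2·-1 + 0·1.

10 8 18
-5 24 0
-10 -5 5
-10 2 -3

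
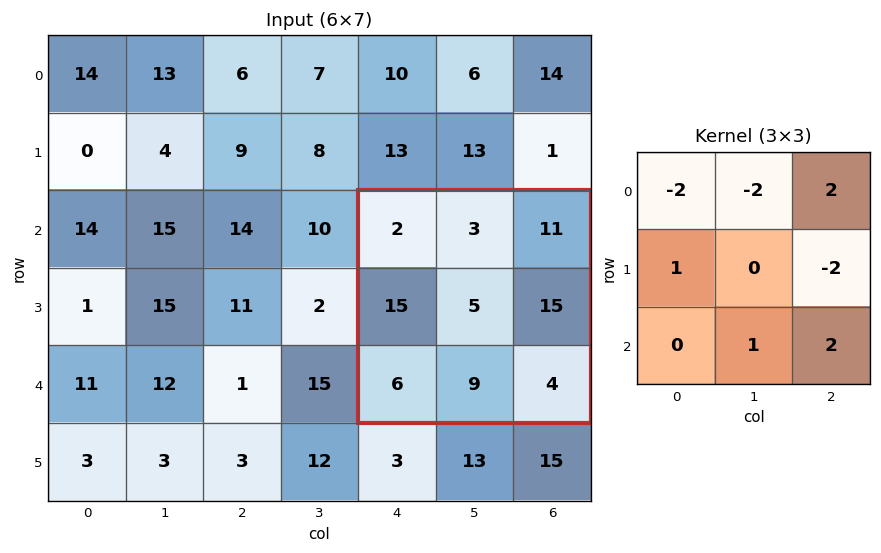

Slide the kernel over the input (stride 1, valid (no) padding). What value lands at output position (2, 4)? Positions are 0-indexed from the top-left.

14

The receptive field on the input at this output position is [2 3 11 / 15 5 15 / 6 9 4]. Elementwise product with the kernel and sum: 2·-2 + 3·-2 + 11·2 + 15·1 + 15·-2 + 9·1 + 4·2.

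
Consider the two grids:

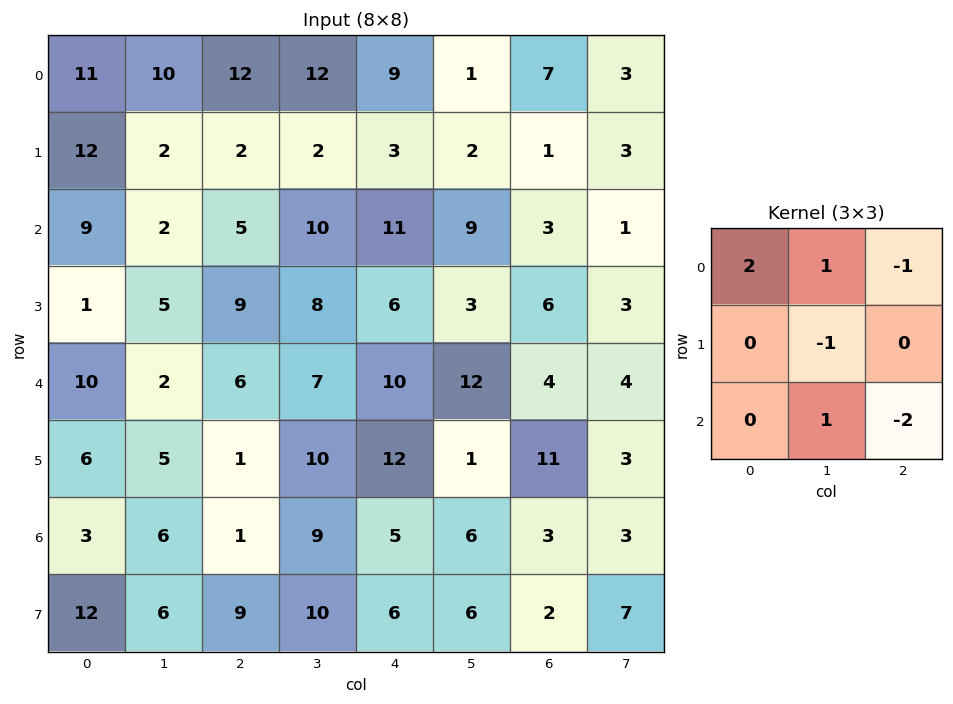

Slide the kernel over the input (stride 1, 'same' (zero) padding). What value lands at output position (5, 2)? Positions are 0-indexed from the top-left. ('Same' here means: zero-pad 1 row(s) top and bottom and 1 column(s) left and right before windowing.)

The receptive field on the zero-padded input at this output position is [2 6 7 / 5 1 10 / 6 1 9]. Elementwise product with the kernel and sum: 2·2 + 6·1 + 7·-1 + 1·-1 + 1·1 + 9·-2.

-15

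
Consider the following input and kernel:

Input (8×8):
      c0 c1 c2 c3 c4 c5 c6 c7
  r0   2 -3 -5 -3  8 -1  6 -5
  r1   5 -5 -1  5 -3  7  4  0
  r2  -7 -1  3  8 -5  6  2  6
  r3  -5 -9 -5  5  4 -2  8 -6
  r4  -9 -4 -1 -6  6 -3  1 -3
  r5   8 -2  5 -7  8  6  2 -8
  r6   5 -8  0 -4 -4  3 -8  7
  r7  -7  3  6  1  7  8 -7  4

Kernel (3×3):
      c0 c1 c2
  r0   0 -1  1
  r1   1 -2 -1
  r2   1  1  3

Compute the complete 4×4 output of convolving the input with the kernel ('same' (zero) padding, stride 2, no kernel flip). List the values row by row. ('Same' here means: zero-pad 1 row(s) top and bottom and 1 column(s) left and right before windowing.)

-11 19 5 3
-27 -8 25 -20
20 -4 -2 -32
-10 -4 31 15

Output[0,0]: The receptive field on the zero-padded input at this output position is [0 0 0 / 0 2 -3 / 0 5 -5]. Elementwise product with the kernel and sum: 0·-1 + 0·1 + 0·1 + 2·-2 + -3·-1 + 0·1 + 5·1 + -5·3.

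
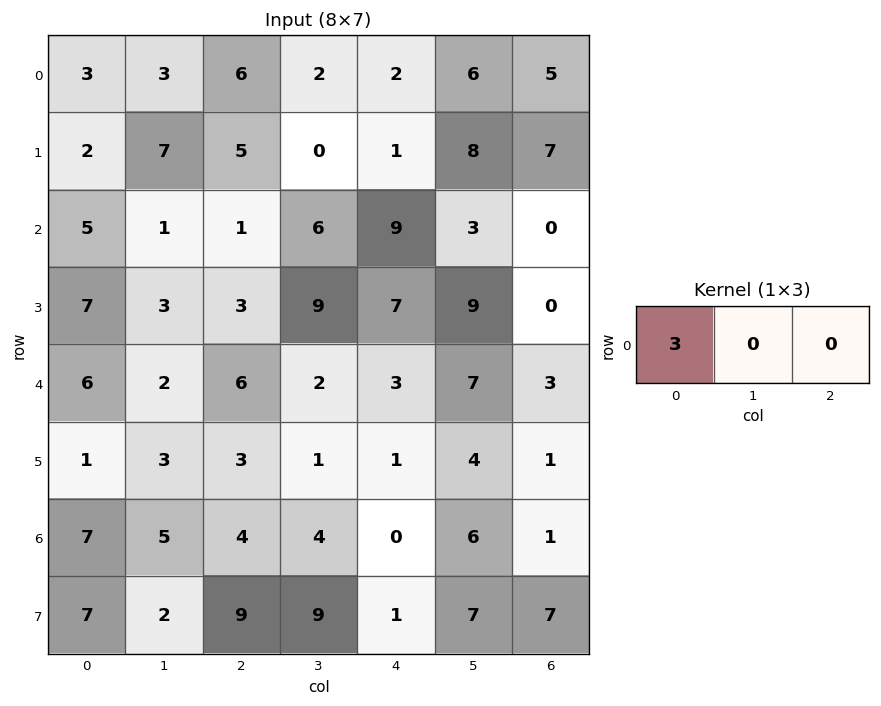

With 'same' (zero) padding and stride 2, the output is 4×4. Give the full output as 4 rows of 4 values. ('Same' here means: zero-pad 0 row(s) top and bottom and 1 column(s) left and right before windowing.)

Output[0,0]: The receptive field on the zero-padded input at this output position is [0 3 3]. Elementwise product with the kernel and sum: 0·3.
Output[0,1]: The receptive field on the zero-padded input at this output position is [3 6 2]. Elementwise product with the kernel and sum: 3·3.

0 9 6 18
0 3 18 9
0 6 6 21
0 15 12 18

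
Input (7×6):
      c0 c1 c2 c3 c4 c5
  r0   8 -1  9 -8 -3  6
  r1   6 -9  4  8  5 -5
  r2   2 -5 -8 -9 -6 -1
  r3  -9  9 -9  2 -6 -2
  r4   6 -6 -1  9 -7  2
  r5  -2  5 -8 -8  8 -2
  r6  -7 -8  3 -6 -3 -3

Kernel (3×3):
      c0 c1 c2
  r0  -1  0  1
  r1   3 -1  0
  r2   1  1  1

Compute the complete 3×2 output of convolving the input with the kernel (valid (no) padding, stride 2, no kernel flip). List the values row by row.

17 -31
-47 -26
-30 -28

Output[0,0]: The receptive field on the input at this output position is [8 -1 9 / 6 -9 4 / 2 -5 -8]. Elementwise product with the kernel and sum: 8·-1 + 9·1 + 6·3 + -9·-1 + 2·1 + -5·1 + -8·1.
Output[0,1]: The receptive field on the input at this output position is [9 -8 -3 / 4 8 5 / -8 -9 -6]. Elementwise product with the kernel and sum: 9·-1 + -3·1 + 4·3 + 8·-1 + -8·1 + -9·1 + -6·1.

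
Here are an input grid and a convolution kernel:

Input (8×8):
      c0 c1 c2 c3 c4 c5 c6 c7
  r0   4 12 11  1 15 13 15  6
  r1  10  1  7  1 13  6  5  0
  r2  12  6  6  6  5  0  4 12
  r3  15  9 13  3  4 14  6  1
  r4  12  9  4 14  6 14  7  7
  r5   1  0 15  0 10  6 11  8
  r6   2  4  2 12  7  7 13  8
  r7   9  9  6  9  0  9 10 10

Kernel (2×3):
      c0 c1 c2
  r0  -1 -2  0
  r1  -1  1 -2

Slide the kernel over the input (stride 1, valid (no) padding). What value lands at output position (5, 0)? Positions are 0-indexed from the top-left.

-3

The receptive field on the input at this output position is [1 0 15 / 2 4 2]. Elementwise product with the kernel and sum: 1·-1 + 0·-2 + 2·-1 + 4·1 + 2·-2.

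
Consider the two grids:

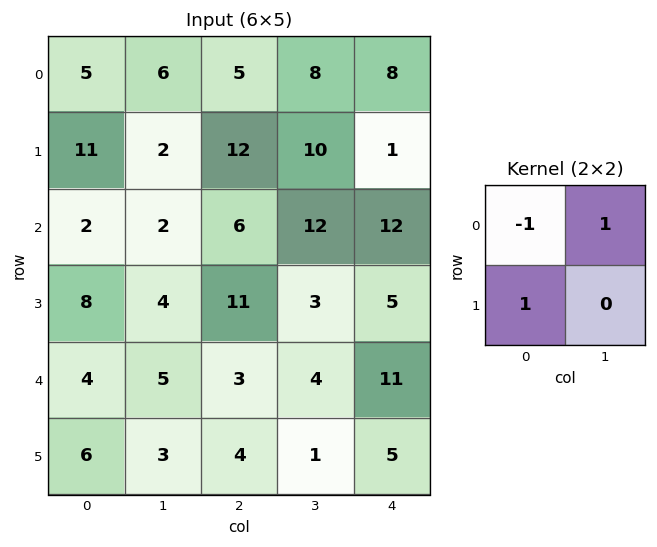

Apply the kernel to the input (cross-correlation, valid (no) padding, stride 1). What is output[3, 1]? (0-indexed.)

The receptive field on the input at this output position is [4 11 / 5 3]. Elementwise product with the kernel and sum: 4·-1 + 11·1 + 5·1.

12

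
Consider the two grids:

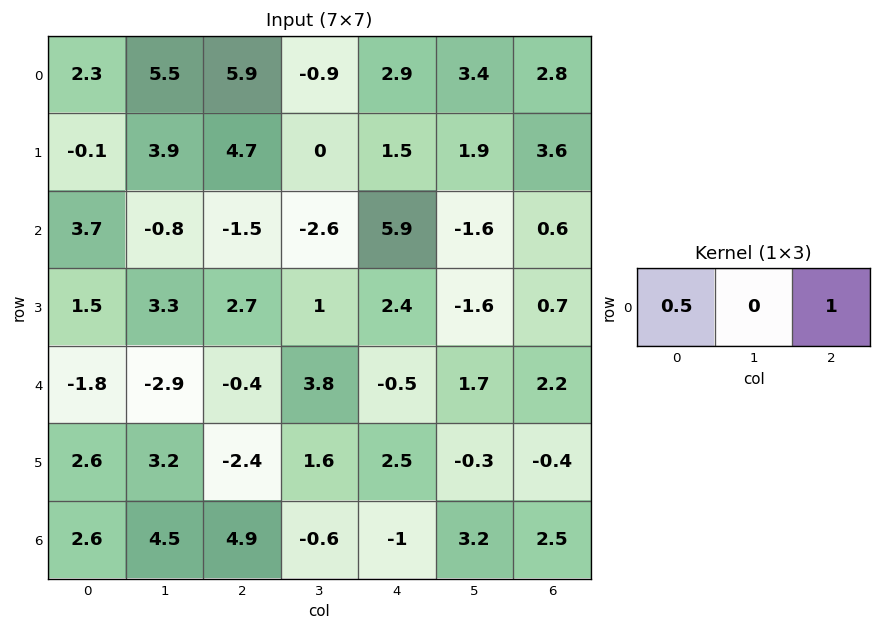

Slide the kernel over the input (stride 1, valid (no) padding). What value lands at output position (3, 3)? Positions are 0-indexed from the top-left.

-1.1

The receptive field on the input at this output position is [1 2.4 -1.6]. Elementwise product with the kernel and sum: 1·0.5 + -1.6·1.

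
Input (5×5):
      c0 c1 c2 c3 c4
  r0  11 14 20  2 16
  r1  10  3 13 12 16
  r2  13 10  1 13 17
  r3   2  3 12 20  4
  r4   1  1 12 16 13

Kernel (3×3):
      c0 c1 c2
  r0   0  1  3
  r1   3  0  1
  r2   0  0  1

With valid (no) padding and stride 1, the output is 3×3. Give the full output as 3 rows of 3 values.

118 60 122
94 112 84
43 85 117

Output[0,0]: The receptive field on the input at this output position is [11 14 20 / 10 3 13 / 13 10 1]. Elementwise product with the kernel and sum: 14·1 + 20·3 + 10·3 + 13·1 + 1·1.
Output[0,1]: The receptive field on the input at this output position is [14 20 2 / 3 13 12 / 10 1 13]. Elementwise product with the kernel and sum: 20·1 + 2·3 + 3·3 + 12·1 + 13·1.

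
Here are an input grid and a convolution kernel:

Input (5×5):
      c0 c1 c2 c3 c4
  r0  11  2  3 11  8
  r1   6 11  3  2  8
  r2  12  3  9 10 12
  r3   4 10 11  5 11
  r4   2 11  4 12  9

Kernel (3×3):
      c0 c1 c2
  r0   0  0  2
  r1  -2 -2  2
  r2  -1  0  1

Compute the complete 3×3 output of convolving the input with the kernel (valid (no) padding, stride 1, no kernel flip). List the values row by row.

Output[0,0]: The receptive field on the input at this output position is [11 2 3 / 6 11 3 / 12 3 9]. Elementwise product with the kernel and sum: 3·2 + 6·-2 + 11·-2 + 3·2 + 12·-1 + 9·1.
Output[0,1]: The receptive field on the input at this output position is [2 3 11 / 11 3 2 / 3 9 10]. Elementwise product with the kernel and sum: 11·2 + 11·-2 + 3·-2 + 2·2 + 3·-1 + 10·1.

-25 5 25
1 -5 2
14 -11 19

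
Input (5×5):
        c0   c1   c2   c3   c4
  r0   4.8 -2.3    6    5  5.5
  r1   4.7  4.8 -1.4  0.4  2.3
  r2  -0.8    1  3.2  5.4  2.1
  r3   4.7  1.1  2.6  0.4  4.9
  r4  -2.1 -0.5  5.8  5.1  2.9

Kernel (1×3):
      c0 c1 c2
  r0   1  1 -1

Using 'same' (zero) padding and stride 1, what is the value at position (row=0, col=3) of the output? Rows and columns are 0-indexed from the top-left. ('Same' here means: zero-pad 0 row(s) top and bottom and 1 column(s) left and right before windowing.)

5.5

The receptive field on the zero-padded input at this output position is [6 5 5.5]. Elementwise product with the kernel and sum: 6·1 + 5·1 + 5.5·-1.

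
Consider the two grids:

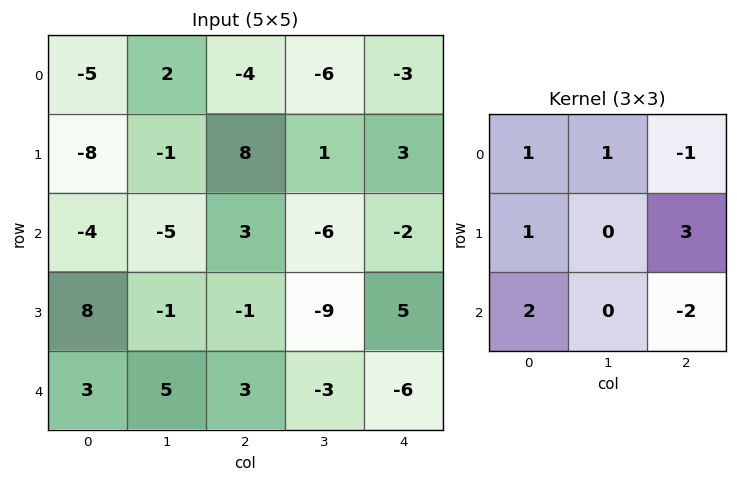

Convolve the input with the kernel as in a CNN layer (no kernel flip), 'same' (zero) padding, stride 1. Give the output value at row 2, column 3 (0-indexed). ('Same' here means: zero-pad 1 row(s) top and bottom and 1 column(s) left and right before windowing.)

The receptive field on the zero-padded input at this output position is [8 1 3 / 3 -6 -2 / -1 -9 5]. Elementwise product with the kernel and sum: 8·1 + 1·1 + 3·-1 + 3·1 + -2·3 + -1·2 + 5·-2.

-9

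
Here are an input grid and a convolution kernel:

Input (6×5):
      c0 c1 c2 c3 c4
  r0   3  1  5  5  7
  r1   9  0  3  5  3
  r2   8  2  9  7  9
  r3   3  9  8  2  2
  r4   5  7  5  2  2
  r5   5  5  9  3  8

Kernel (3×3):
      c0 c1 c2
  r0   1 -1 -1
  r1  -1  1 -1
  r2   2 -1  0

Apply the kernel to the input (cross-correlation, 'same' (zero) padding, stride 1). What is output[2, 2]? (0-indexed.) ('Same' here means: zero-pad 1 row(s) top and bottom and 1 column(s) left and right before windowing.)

The receptive field on the zero-padded input at this output position is [0 3 5 / 2 9 7 / 9 8 2]. Elementwise product with the kernel and sum: 0·1 + 3·-1 + 5·-1 + 2·-1 + 9·1 + 7·-1 + 9·2 + 8·-1.

2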